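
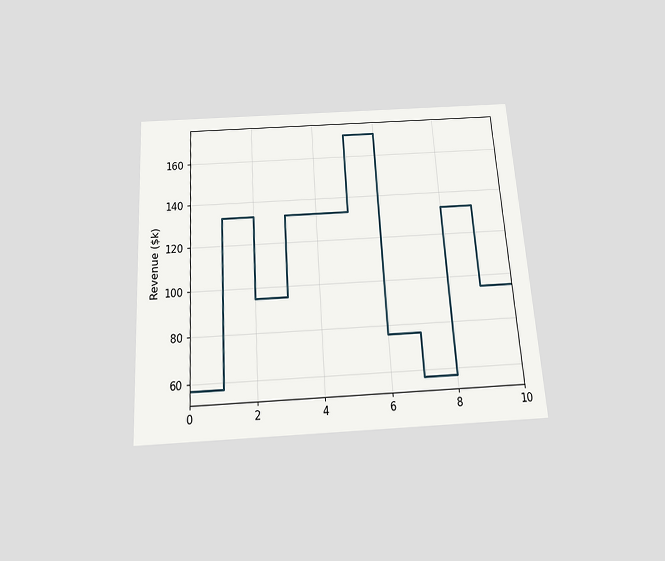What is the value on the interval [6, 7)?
$76k

The chart is tilted about 4° counter-clockwise and viewed slightly from below. On [6, 7) the step sits at $76k.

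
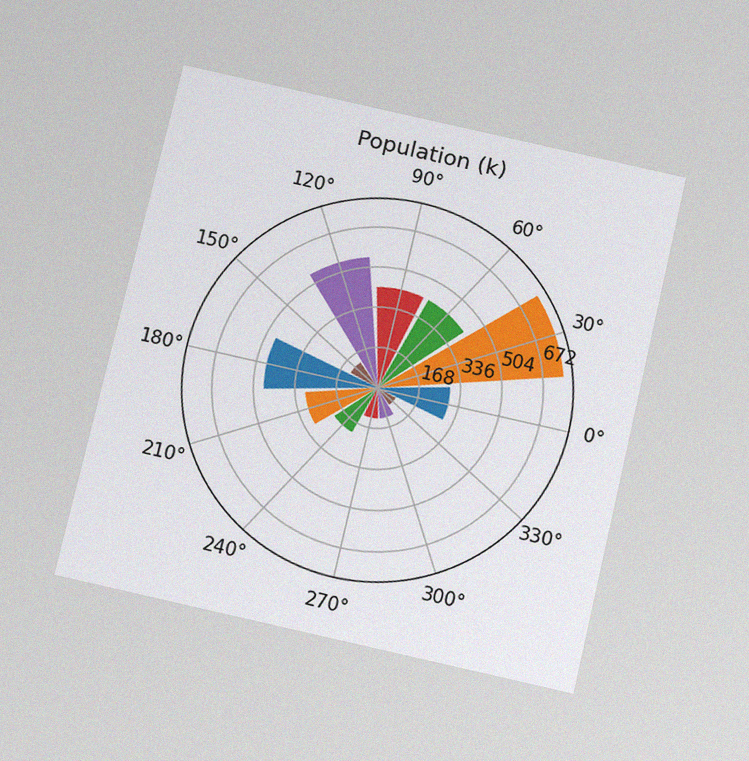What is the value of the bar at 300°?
The chart is tilted about 13° clockwise and viewed slightly from below, with some photo noise. The bar at 300° reaches 126k on the radial axis.

126k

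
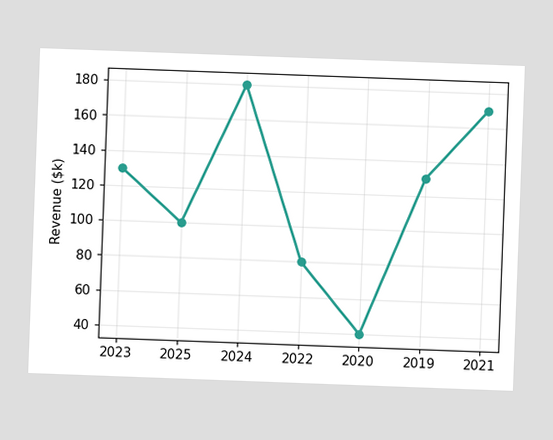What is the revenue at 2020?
The chart is tilted about 2° clockwise. At 2020, the line is at $40k.

$40k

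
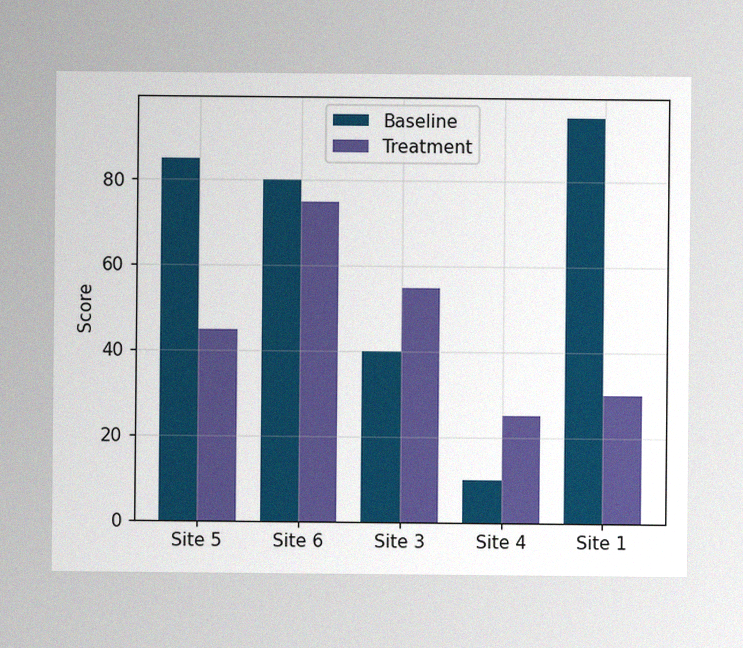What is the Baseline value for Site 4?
The image has some photo noise and uneven lighting. The Baseline bar at Site 4 reaches 10 on the y-axis.

10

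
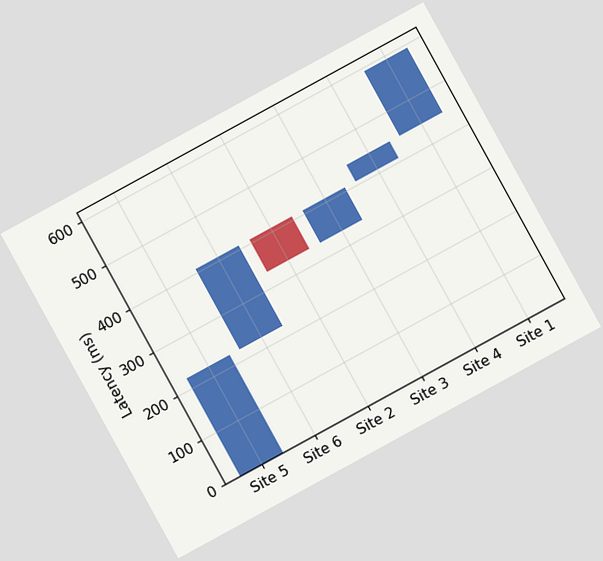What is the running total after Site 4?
The chart is tilted about 29° counter-clockwise. After Site 4 the running total reaches 444ms.

444ms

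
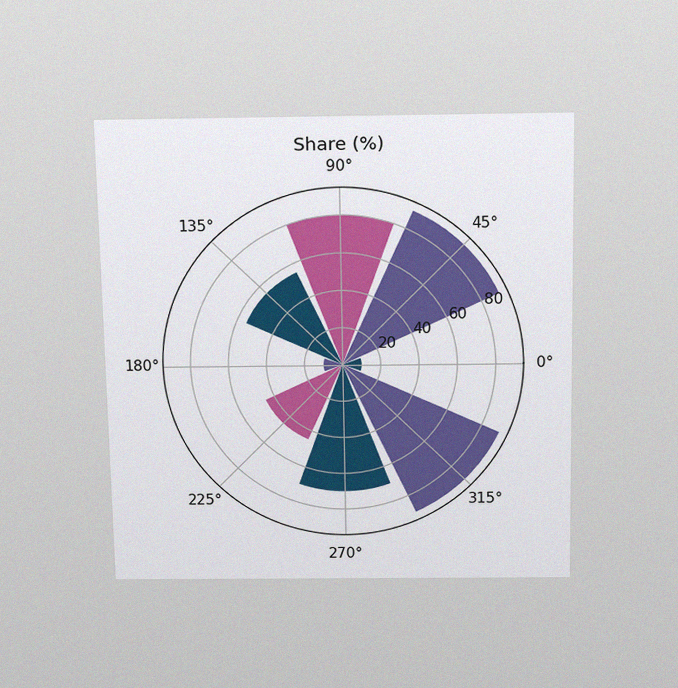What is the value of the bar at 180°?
The chart is viewed slightly from above, with some photo noise. The bar at 180° reaches 10% on the radial axis.

10%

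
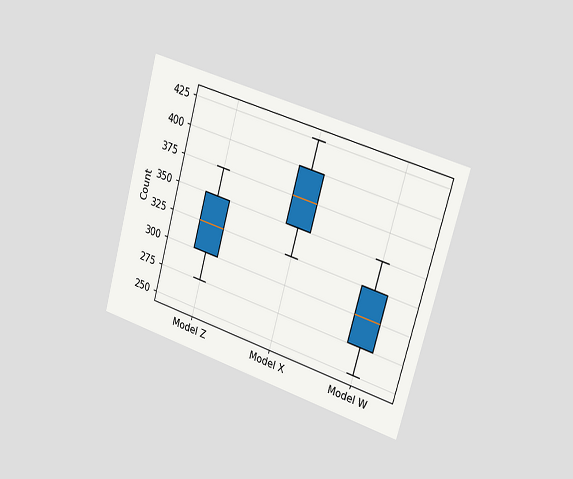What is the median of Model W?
300

The chart is tilted about 16° clockwise and viewed slightly from the right. The median line in the Model W box sits at 300.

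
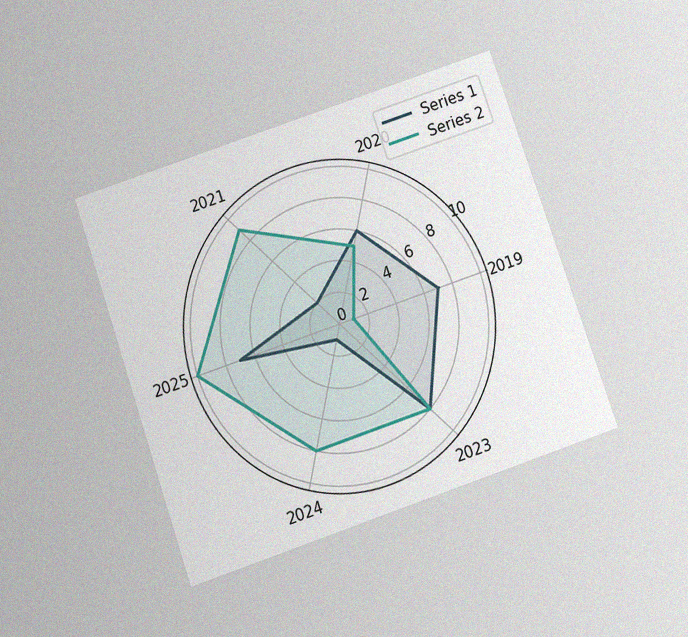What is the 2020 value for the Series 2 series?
The chart is tilted about 19° counter-clockwise and viewed slightly from below, with some photo noise. On the 2020 axis, Series 2 reaches 5.

5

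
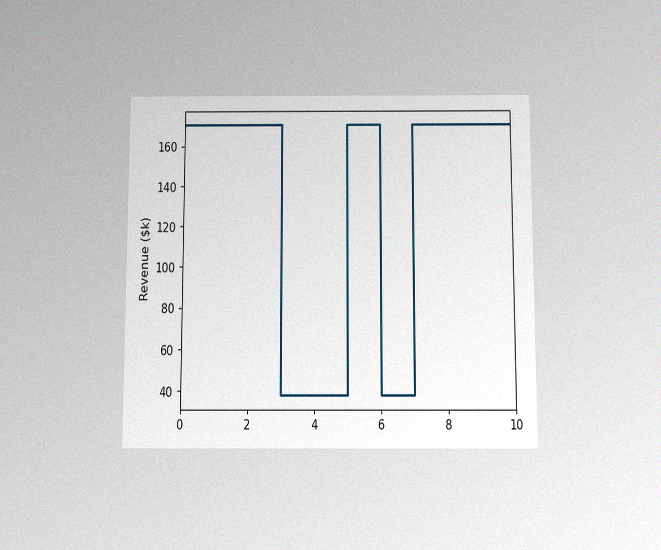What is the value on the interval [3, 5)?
The chart is viewed slightly from below, with some photo noise. On [3, 5) the step sits at $38k.

$38k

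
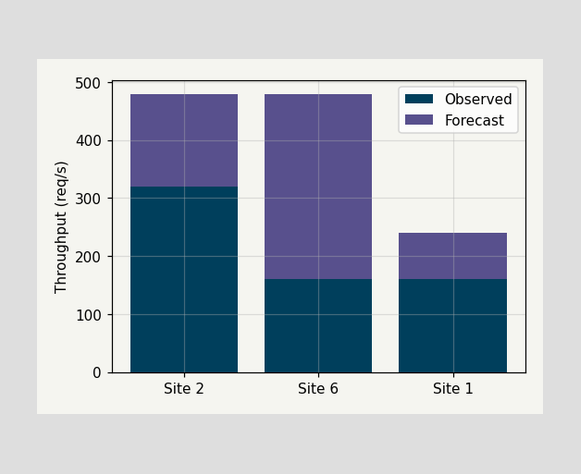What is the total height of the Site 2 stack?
The Site 2 stack's top reaches 480req/s on the y-axis.

480req/s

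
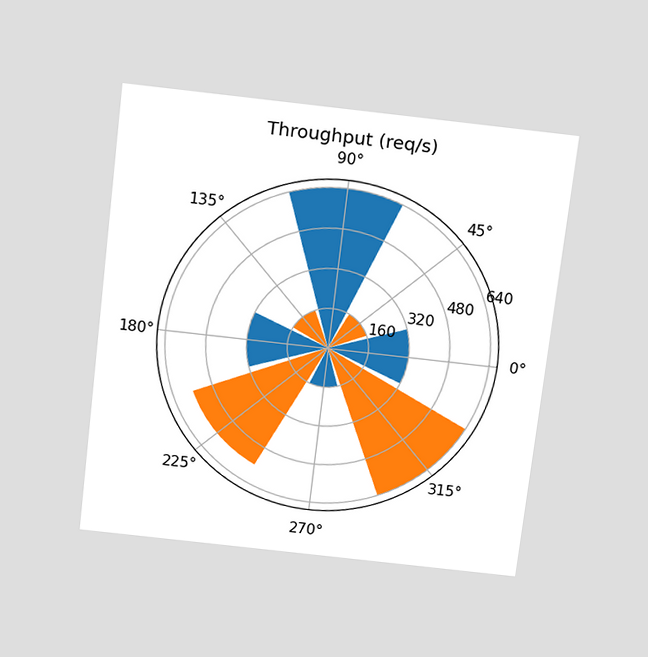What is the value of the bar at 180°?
The chart is tilted about 7° clockwise and viewed slightly from above. The bar at 180° reaches 320req/s on the radial axis.

320req/s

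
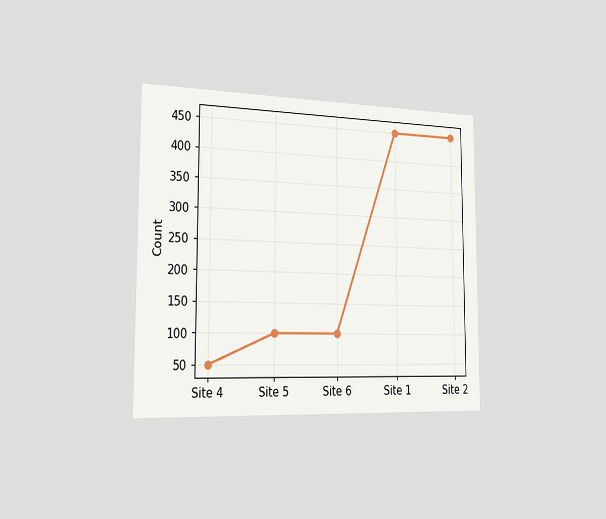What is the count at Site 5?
100

The chart is viewed slightly from the left. At Site 5, the line is at 100.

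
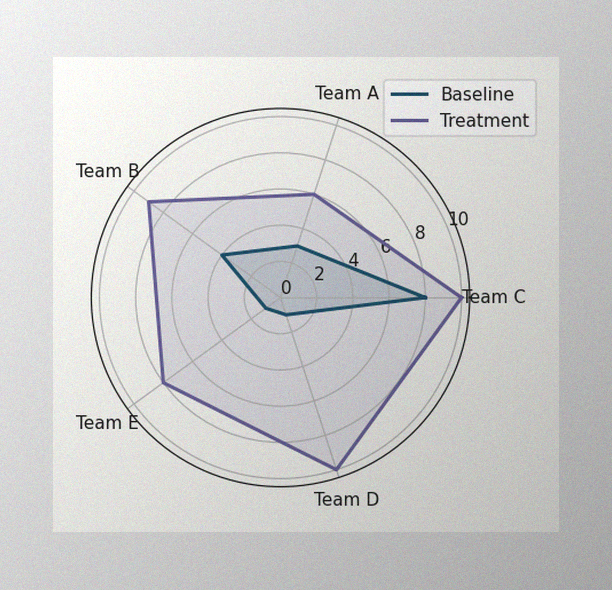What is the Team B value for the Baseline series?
4

The image has some photo noise and uneven lighting. On the Team B axis, Baseline reaches 4.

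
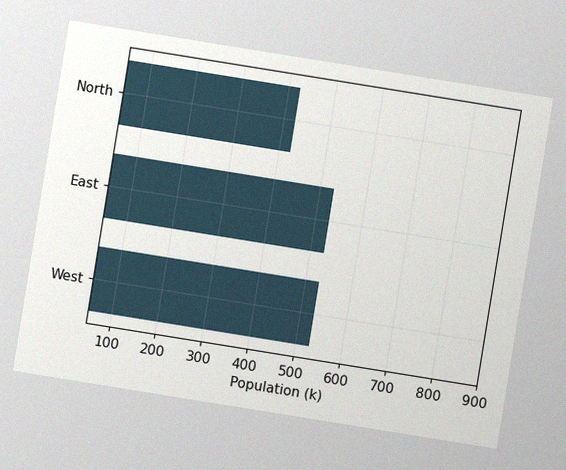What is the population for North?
424k

The chart is tilted about 9° clockwise, with some photo noise. Reading along the chart's x-axis, the North bar reaches 424k.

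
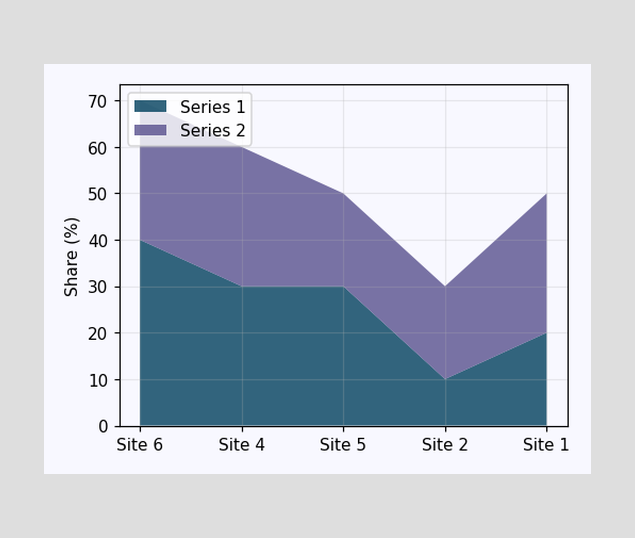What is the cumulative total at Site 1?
50%

The stacked total at Site 1 reaches 50%.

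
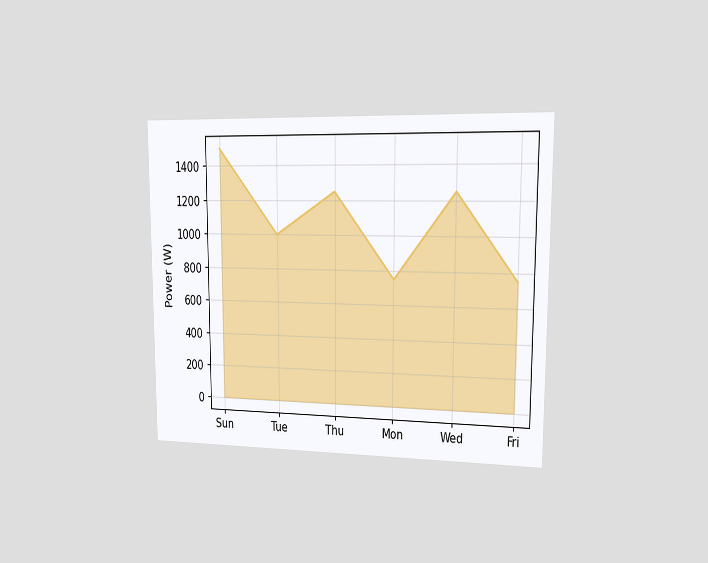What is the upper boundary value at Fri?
750W

The chart is viewed slightly from the right. At Fri the upper boundary is at 750W.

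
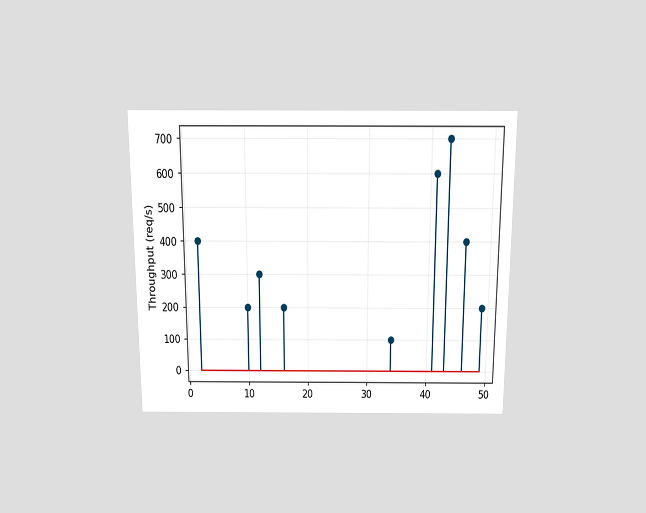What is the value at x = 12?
300req/s

The chart is viewed slightly from above. The stem at x=12 reaches 300req/s.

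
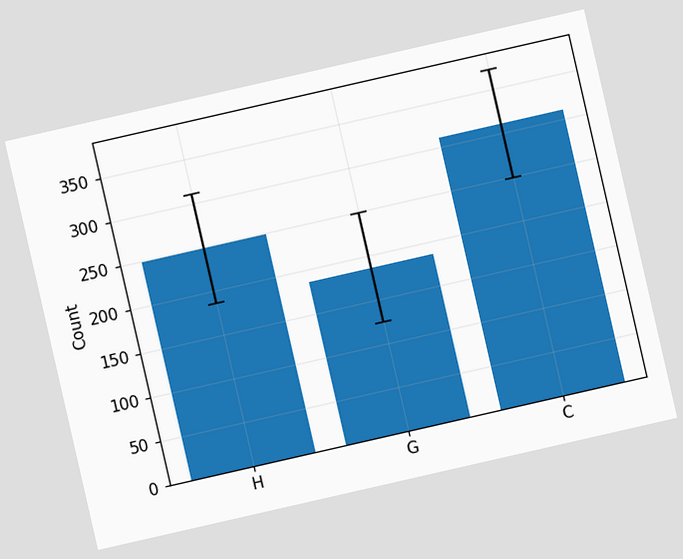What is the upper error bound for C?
The chart is tilted about 13° counter-clockwise. The C bar's upper whisker reaches 372.

372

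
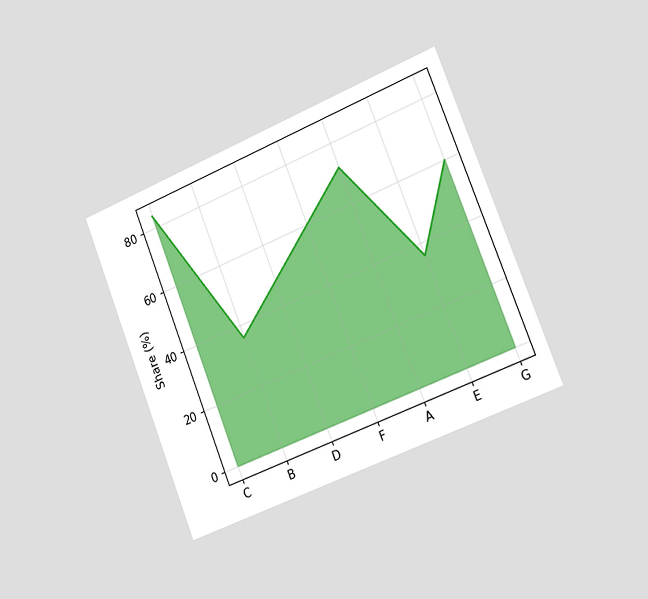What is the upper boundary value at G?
60%

The chart is tilted about 22° counter-clockwise and viewed slightly from the right. At G the upper boundary is at 60%.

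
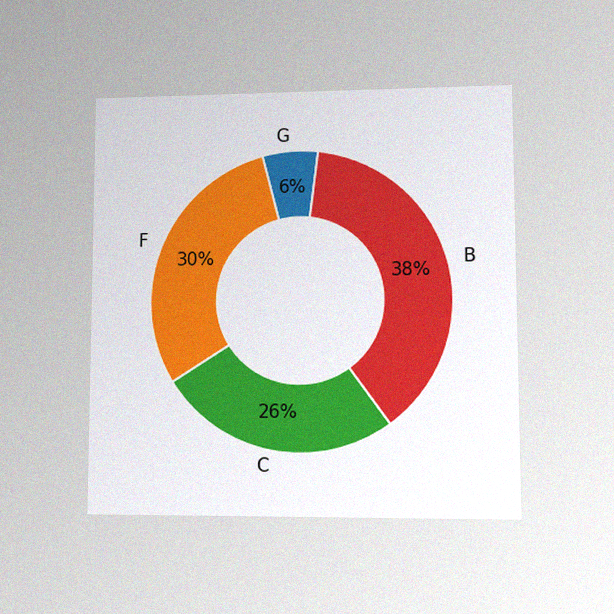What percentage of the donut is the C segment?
26%

The chart is viewed at a slight angle, with some photo noise. The C segment takes up 26% of the ring.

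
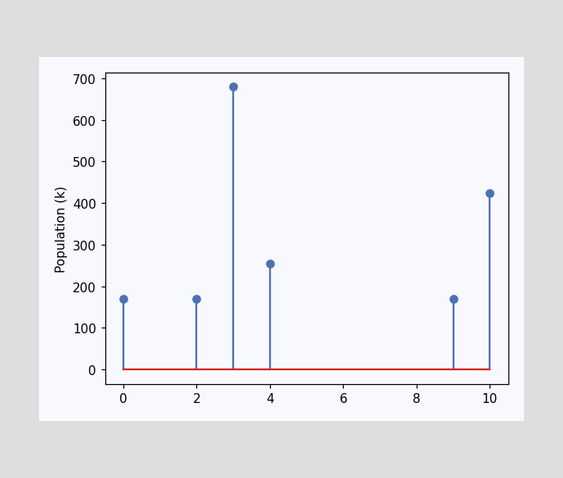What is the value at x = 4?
255k

The stem at x=4 reaches 255k.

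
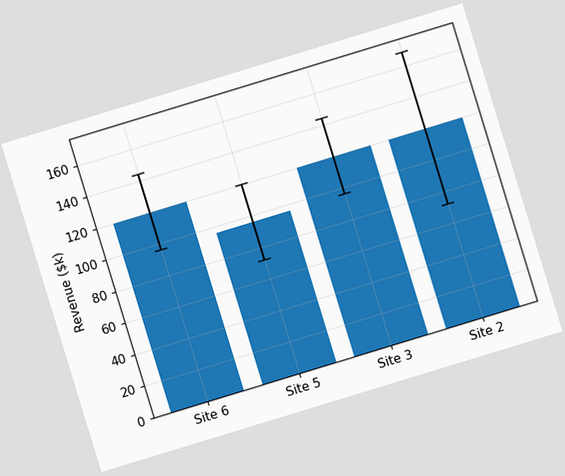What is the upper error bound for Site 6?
The chart is tilted about 17° counter-clockwise. The Site 6 bar's upper whisker reaches $144k.

$144k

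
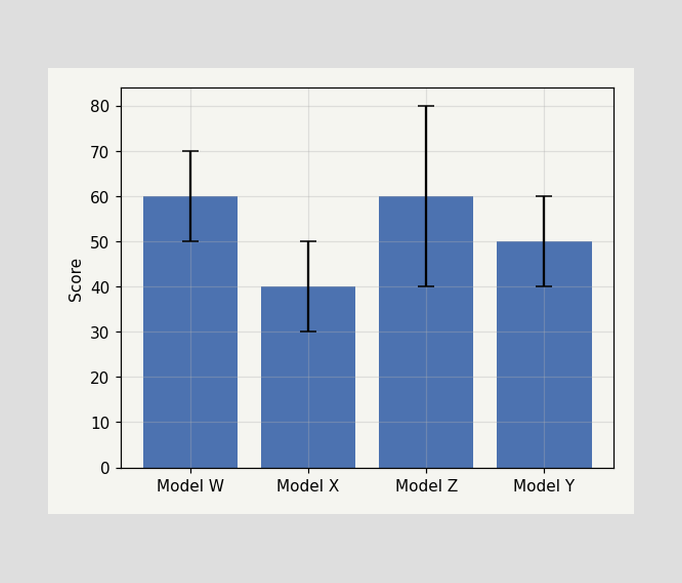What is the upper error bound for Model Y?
60

The Model Y bar's upper whisker reaches 60.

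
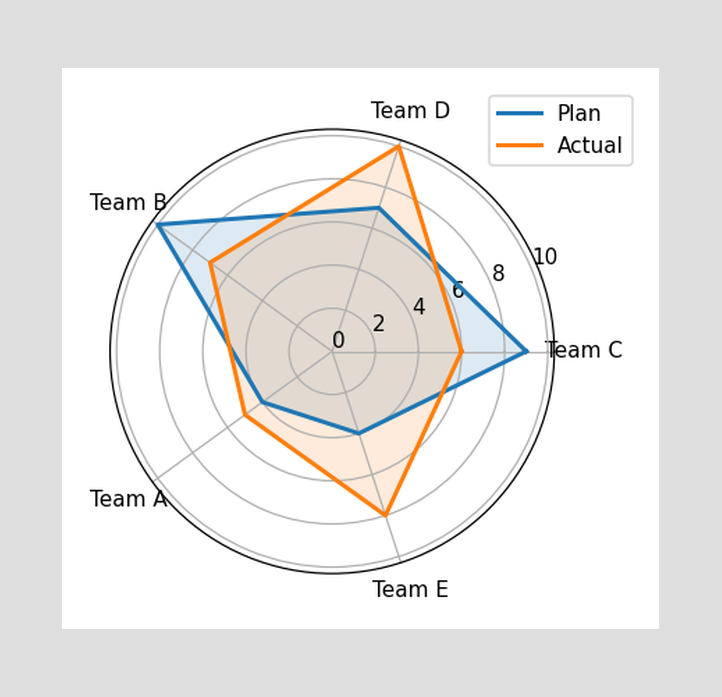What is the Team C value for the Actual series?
6

On the Team C axis, Actual reaches 6.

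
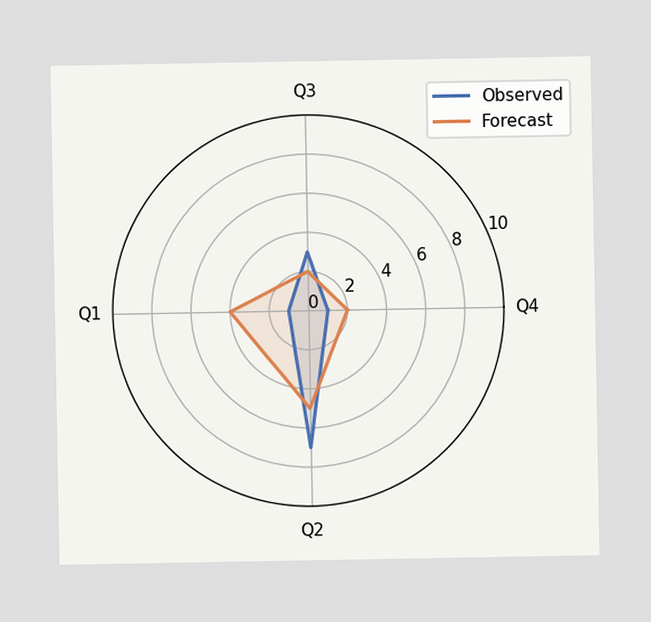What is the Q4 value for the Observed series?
1

On the Q4 axis, Observed reaches 1.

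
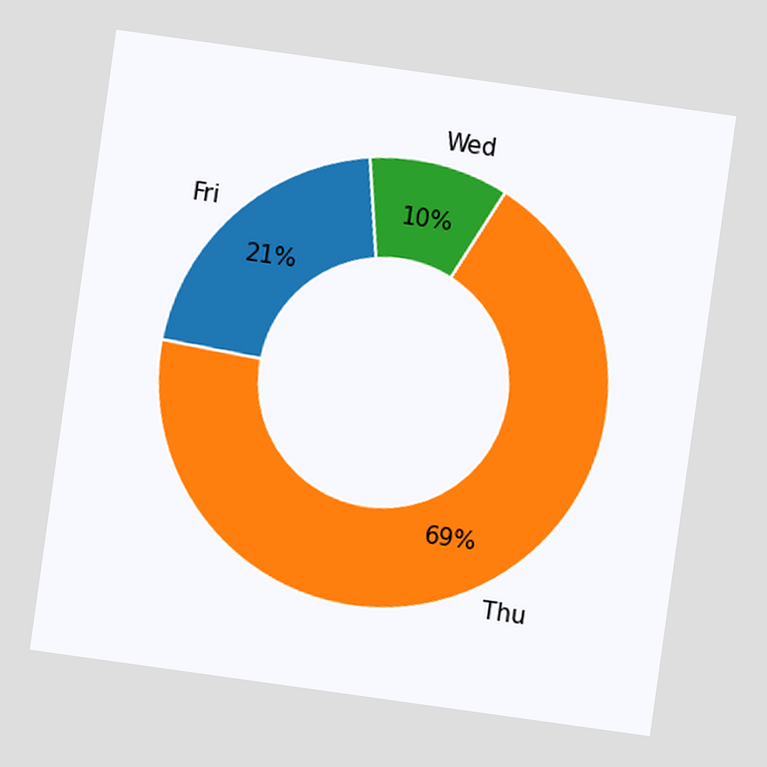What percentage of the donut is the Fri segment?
21%

The chart is tilted about 8° clockwise. The Fri segment takes up 21% of the ring.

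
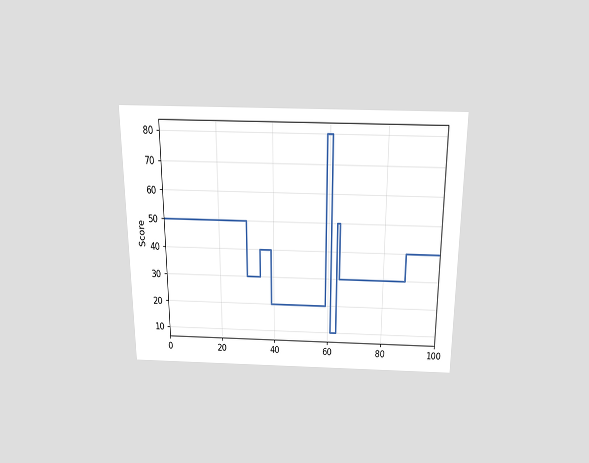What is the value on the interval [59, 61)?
80

The chart is viewed slightly from above. On [59, 61) the step sits at 80.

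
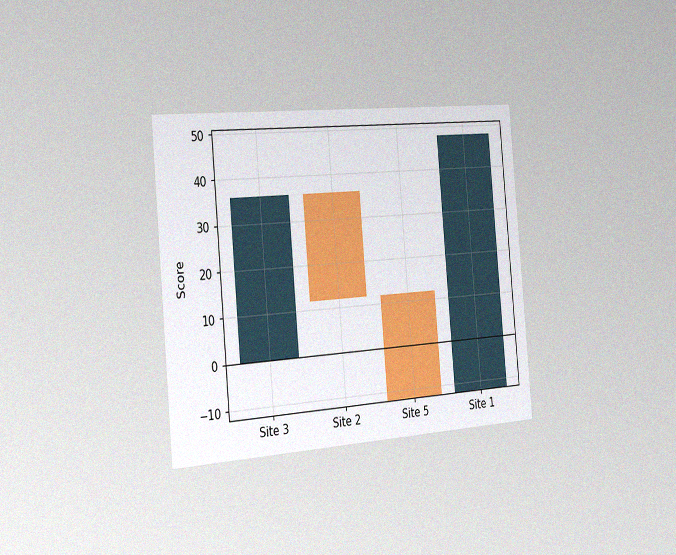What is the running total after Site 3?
The chart is tilted about 5° counter-clockwise and viewed slightly from the left, with some photo noise. After Site 3 the running total reaches 36.

36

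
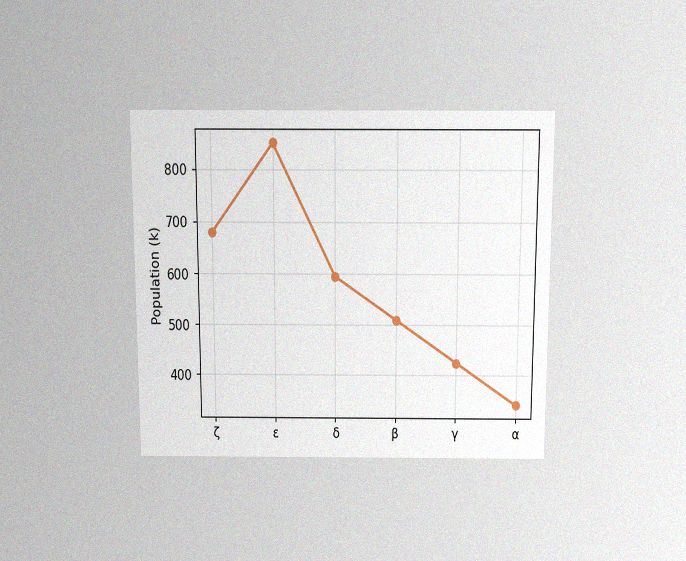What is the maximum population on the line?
850k

The chart is viewed slightly from above, with some photo noise. The highest point is at ε, and reading across to the y-axis gives 850k.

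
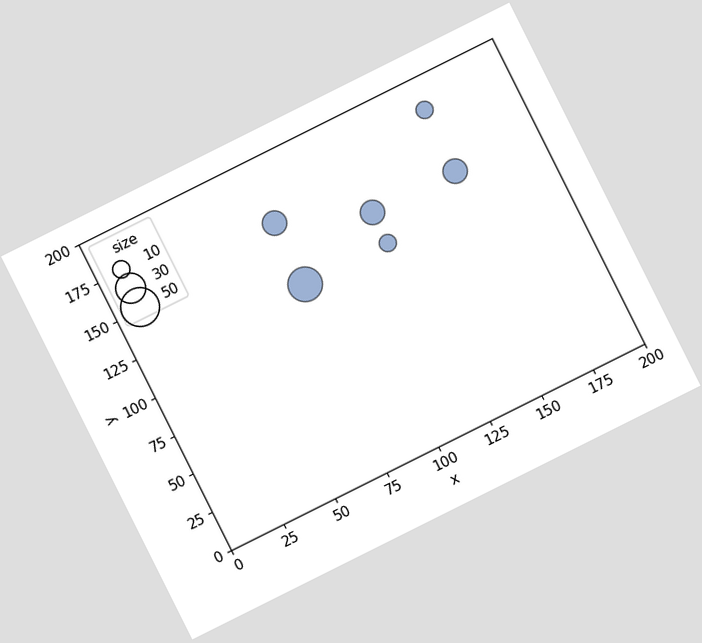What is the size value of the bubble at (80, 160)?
The chart is tilted about 27° counter-clockwise. Matching the bubble at (80, 160) against the size legend gives 20.

20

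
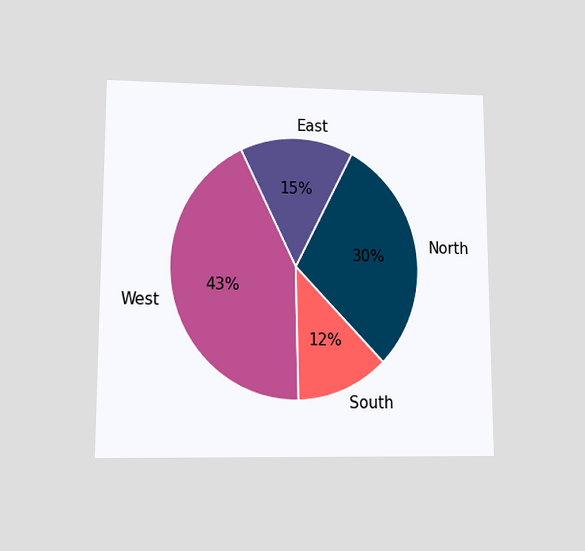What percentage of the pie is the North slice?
30%

The chart is viewed at a slight angle. The North slice takes up 30% of the pie.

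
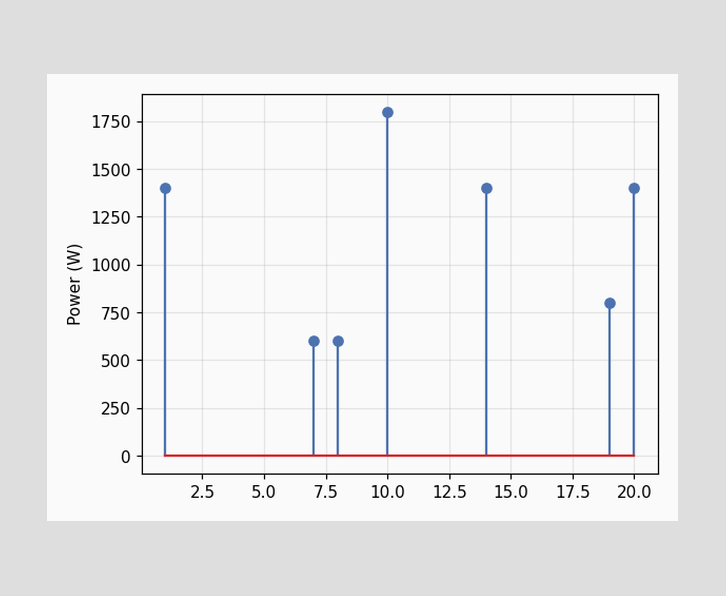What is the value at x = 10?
The stem at x=10 reaches 1800W.

1800W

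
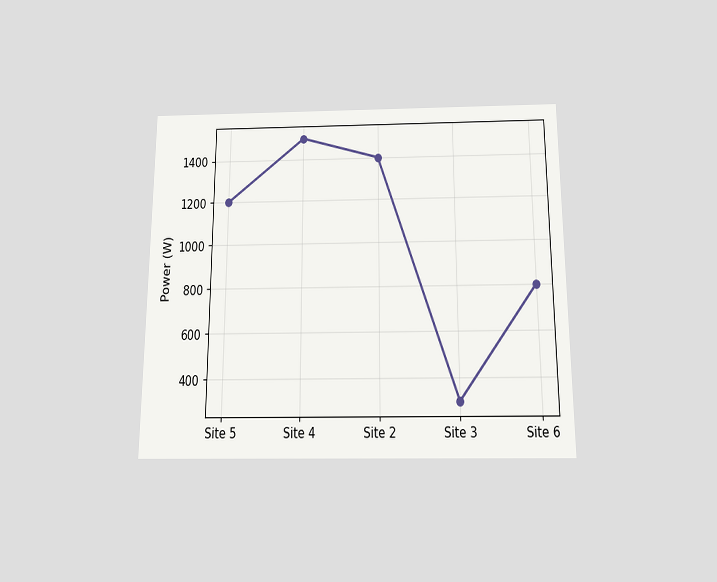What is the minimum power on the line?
300W

The chart is viewed slightly from below. The lowest point is at Site 3, and reading across to the y-axis gives 300W.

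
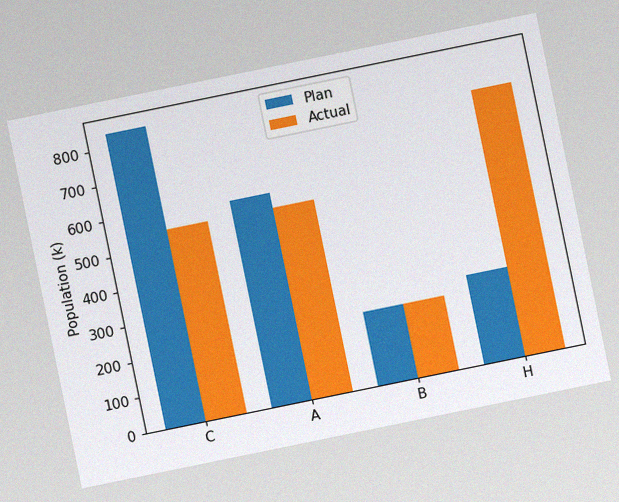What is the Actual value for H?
The chart is tilted about 12° counter-clockwise, with some photo noise. The Actual bar at H reaches 756k on the y-axis.

756k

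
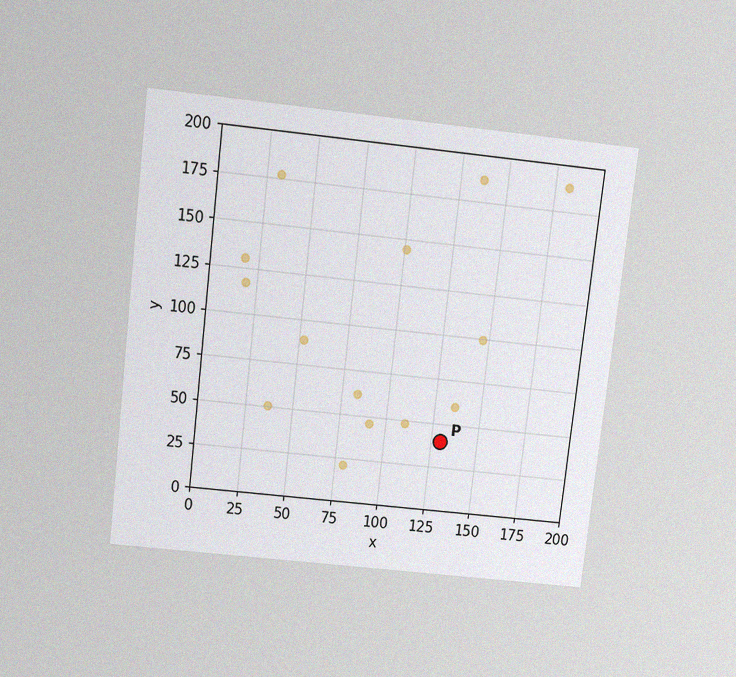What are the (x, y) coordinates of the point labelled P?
The chart is tilted about 7° clockwise and viewed slightly from above, with some photo noise. Following the gridlines from P to each axis, P sits at (130, 40).

(130, 40)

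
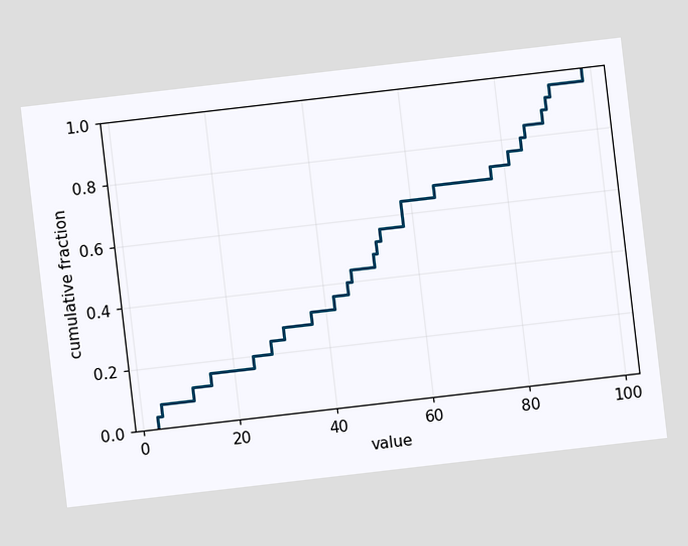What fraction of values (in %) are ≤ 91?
96%

The chart is tilted about 7° counter-clockwise. At x=91 the ECDF step is at 96%.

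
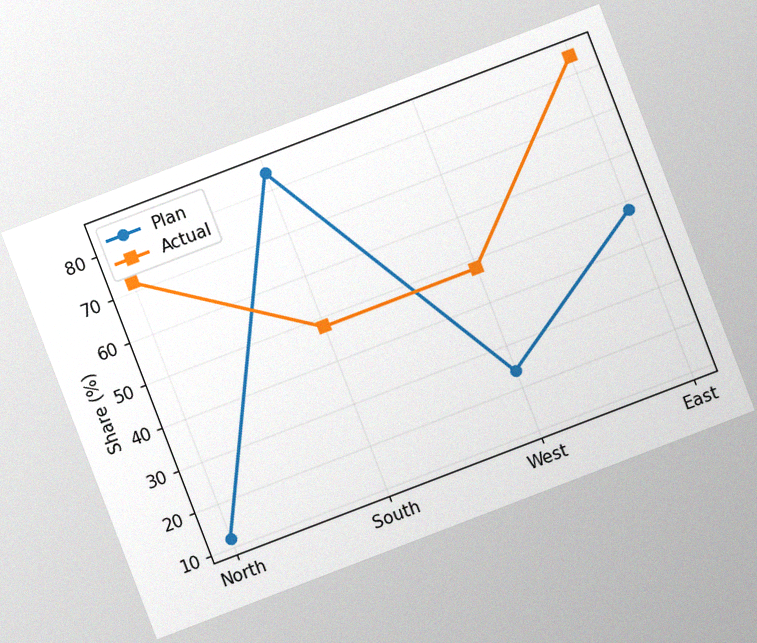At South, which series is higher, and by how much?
Plan, by 36%

The chart is tilted about 21° counter-clockwise, with some photo noise. At South, Plan sits above the other line by 36%.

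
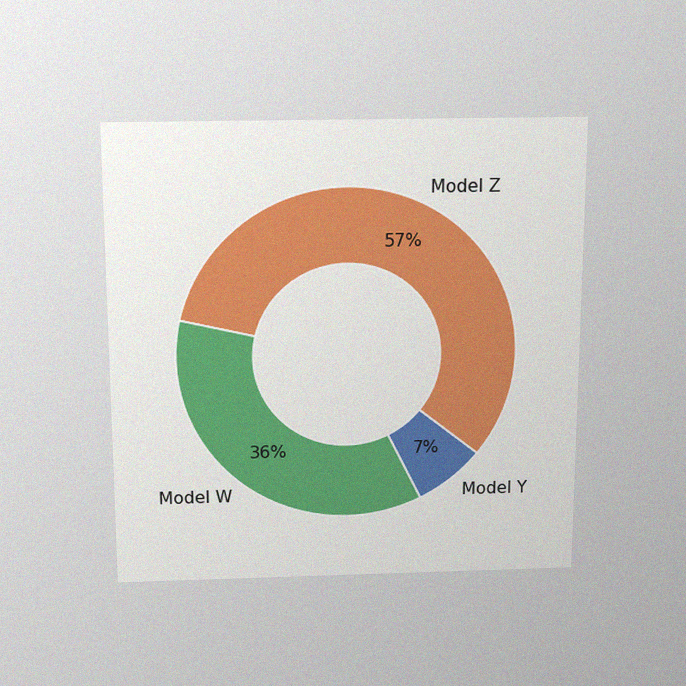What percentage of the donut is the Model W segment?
36%

The chart is viewed slightly from above, with some photo noise. The Model W segment takes up 36% of the ring.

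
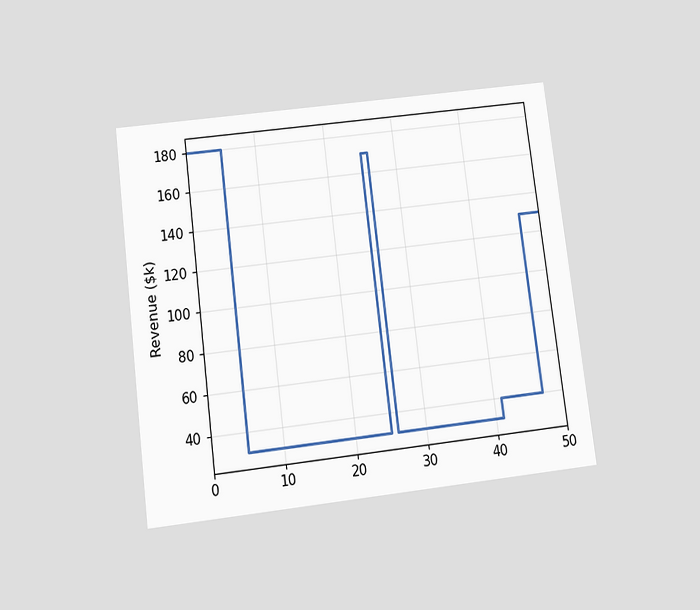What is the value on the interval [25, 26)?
$170k

The chart is tilted about 7° counter-clockwise and viewed slightly from below. On [25, 26) the step sits at $170k.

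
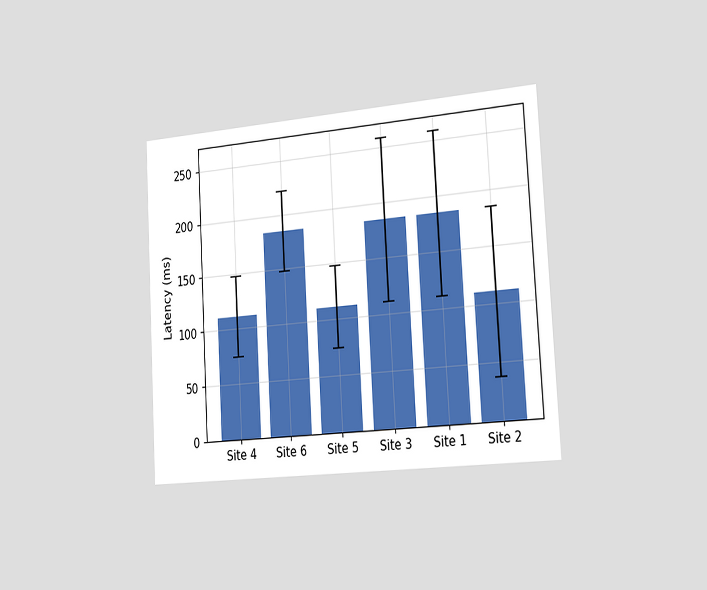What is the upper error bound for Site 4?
The chart is tilted about 3° counter-clockwise and viewed slightly from the right. The Site 4 bar's upper whisker reaches 148ms.

148ms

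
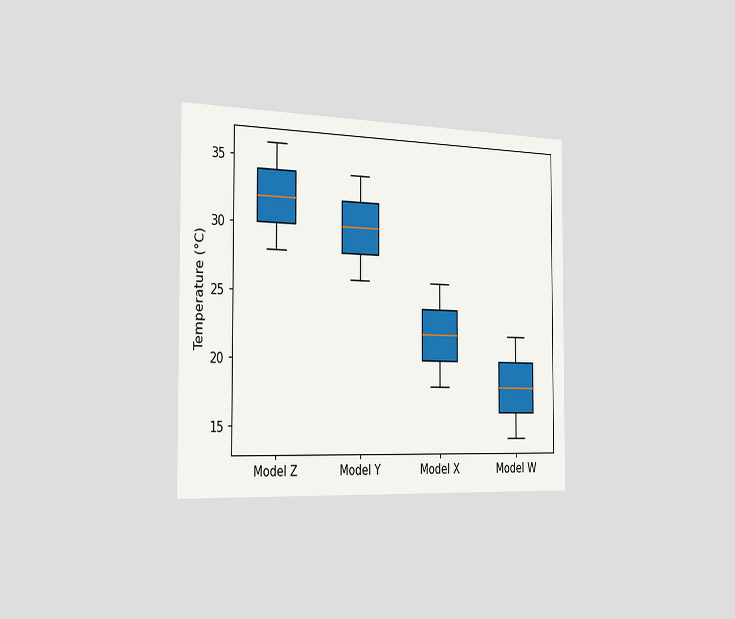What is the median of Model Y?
30°C

The chart is viewed slightly from the left. The median line in the Model Y box sits at 30°C.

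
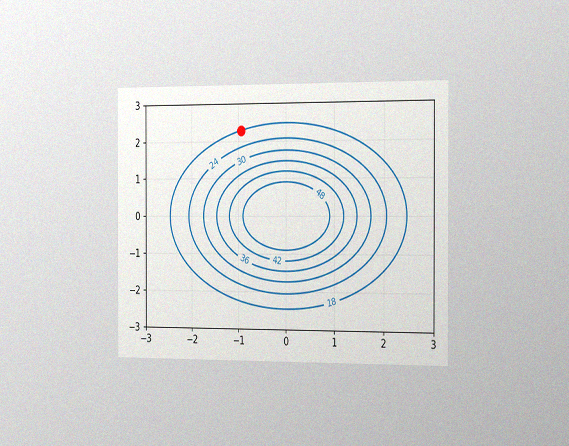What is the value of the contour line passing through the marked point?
The chart is viewed slightly from the right, with some photo noise. The marked point sits on the contour labelled 18.

18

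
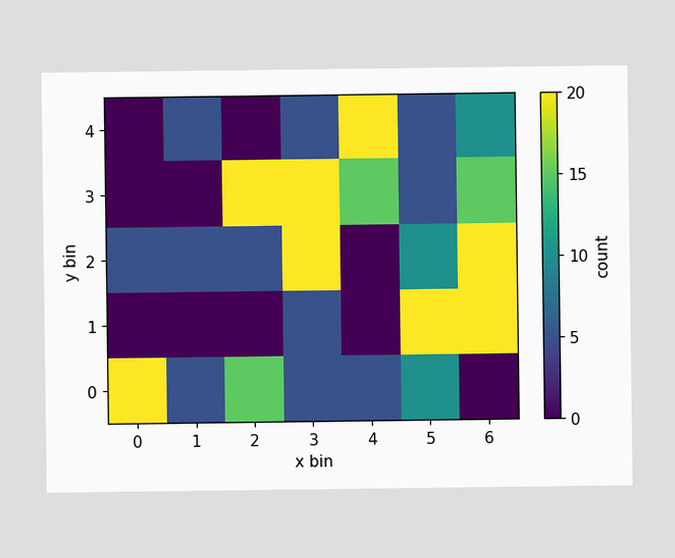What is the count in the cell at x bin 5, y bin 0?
Matching the cell (5, 0) against the colorbar gives 10.

10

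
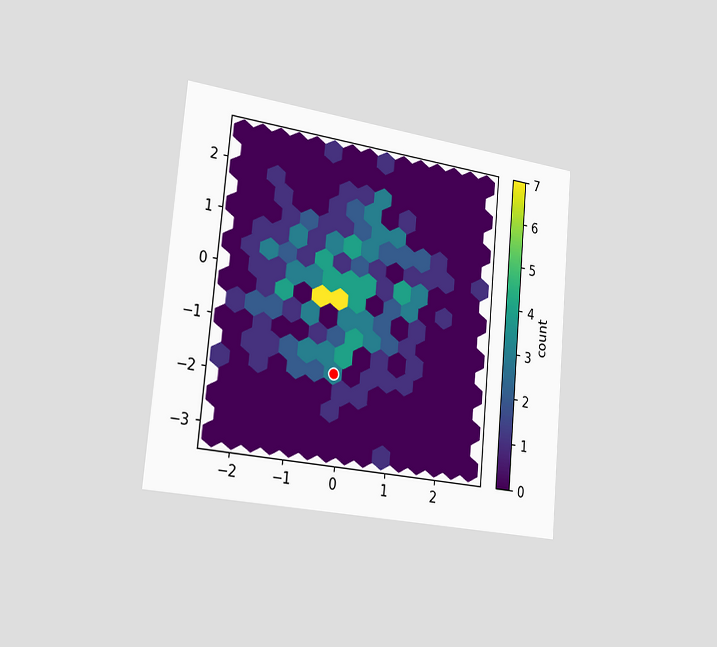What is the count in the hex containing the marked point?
3

The chart is tilted about 5° clockwise and viewed slightly from the left. The marked hex reads 3 on the colorbar.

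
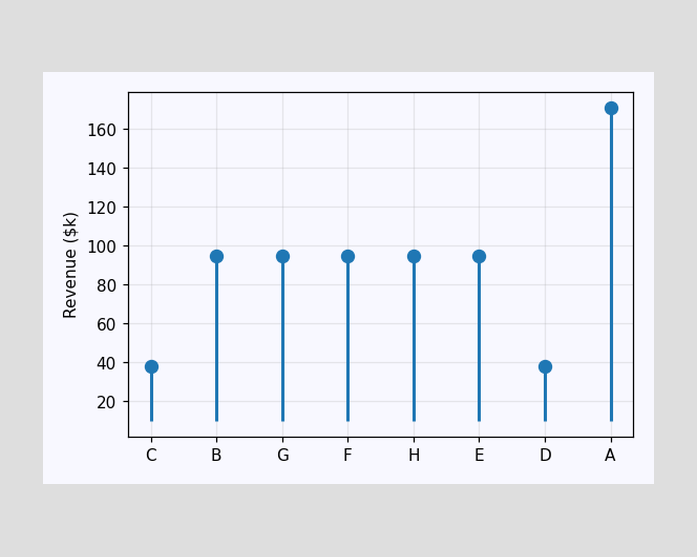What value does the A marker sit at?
$171k

The A marker sits at $171k.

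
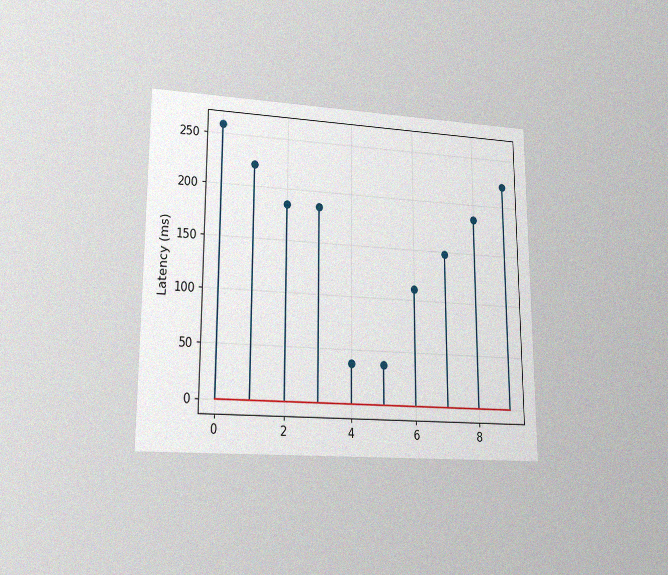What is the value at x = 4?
37ms

The chart is viewed at a slight angle, with some photo noise. The stem at x=4 reaches 37ms.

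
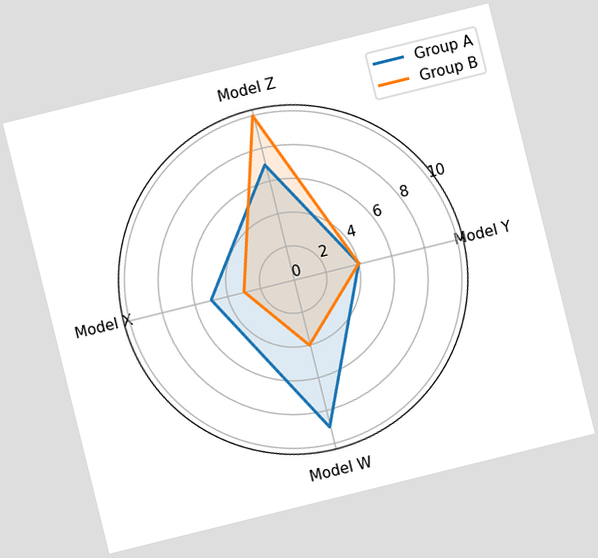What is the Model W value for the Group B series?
4

The chart is tilted about 14° counter-clockwise. On the Model W axis, Group B reaches 4.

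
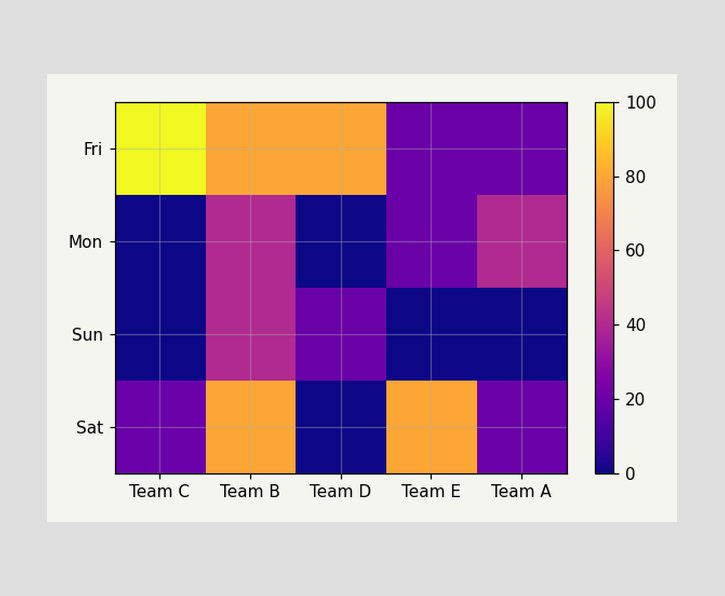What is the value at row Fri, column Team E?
20

Matching cell (Fri, Team E) against the colorbar gives 20.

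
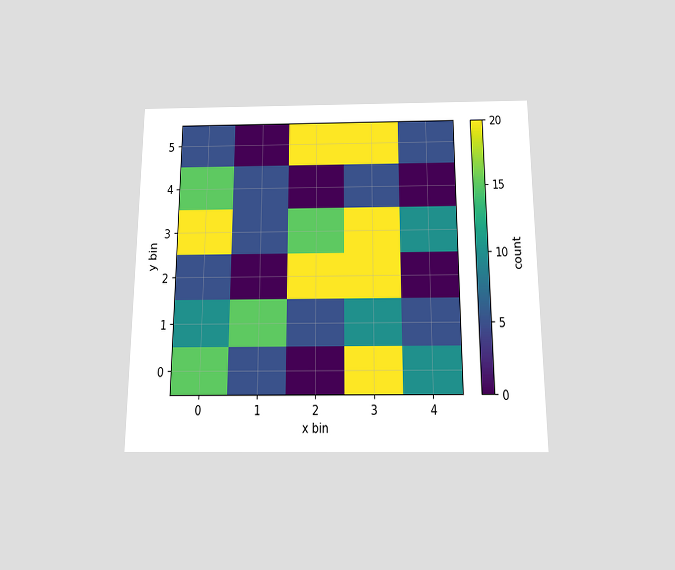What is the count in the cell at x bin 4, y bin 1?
5

The chart is viewed slightly from below. Matching the cell (4, 1) against the colorbar gives 5.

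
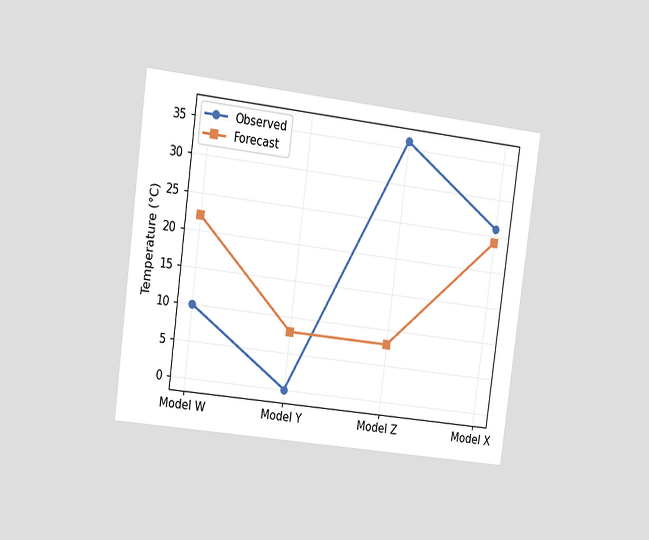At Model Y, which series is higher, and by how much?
Forecast, by 8°C

The chart is tilted about 7° clockwise and viewed at a slight angle. At Model Y, Forecast sits above the other line by 8°C.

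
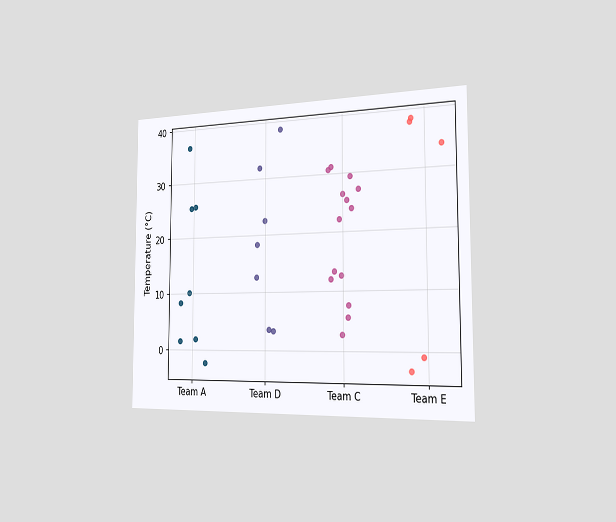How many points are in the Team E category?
The chart is viewed slightly from the right. Counting the markers in the Team E column gives 5.

5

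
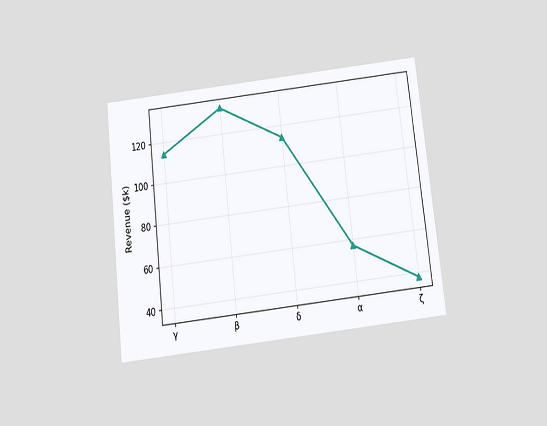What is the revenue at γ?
The chart is tilted about 6° counter-clockwise and viewed slightly from below. At γ, the line is at $114k.

$114k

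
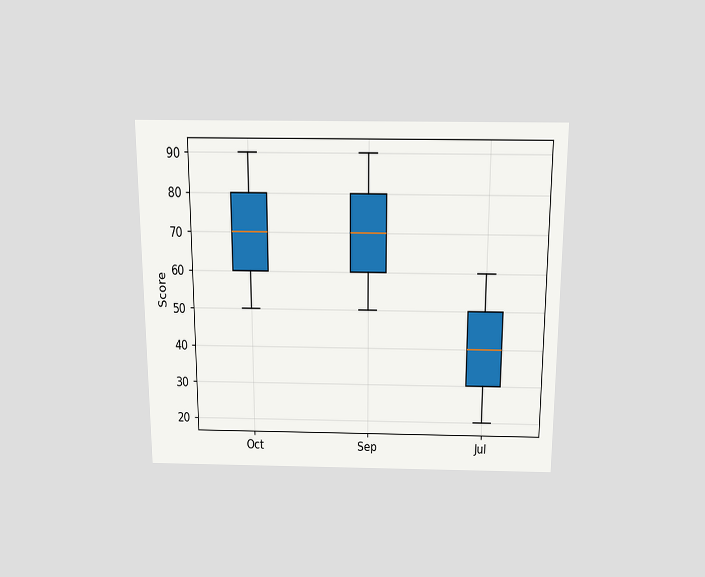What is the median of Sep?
The chart is viewed slightly from above. The median line in the Sep box sits at 70.

70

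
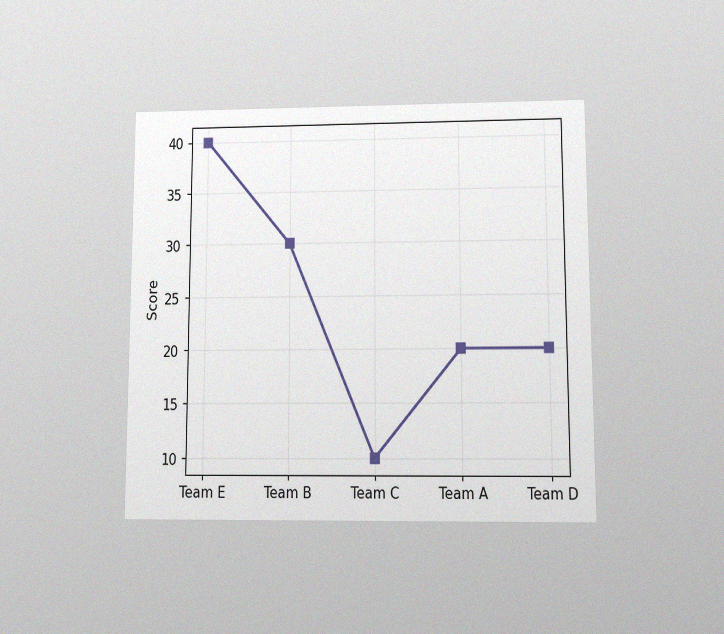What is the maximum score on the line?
The chart is viewed at a slight angle, with some photo noise. The highest point is at Team E, and reading across to the y-axis gives 40.

40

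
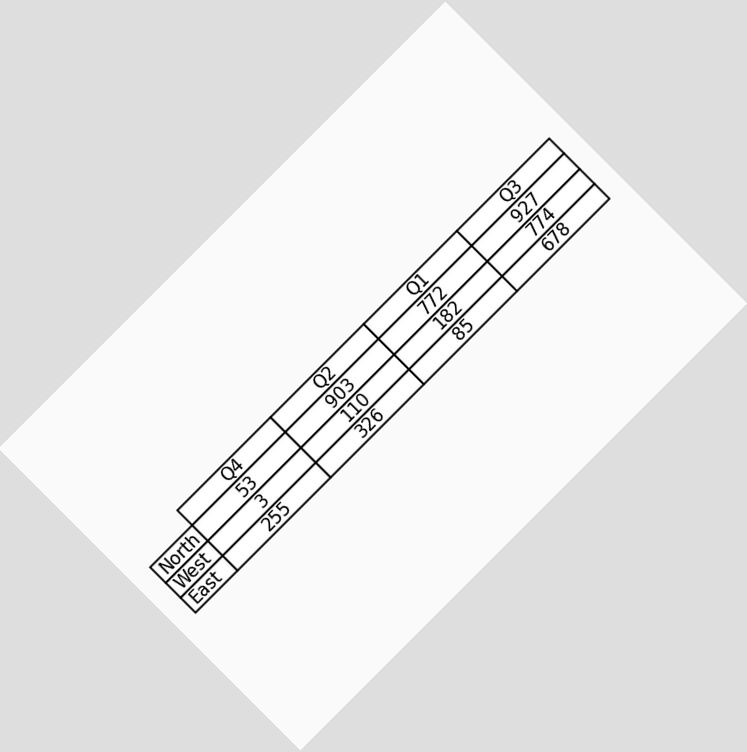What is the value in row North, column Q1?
The chart is tilted about 45° counter-clockwise. The (North, Q1) cell reads 772.

772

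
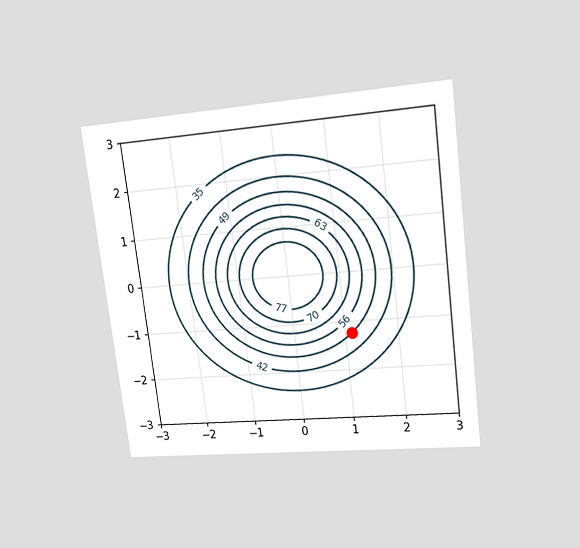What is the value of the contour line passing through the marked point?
The chart is tilted about 7° counter-clockwise and viewed at a slight angle. The marked point sits on the contour labelled 49.

49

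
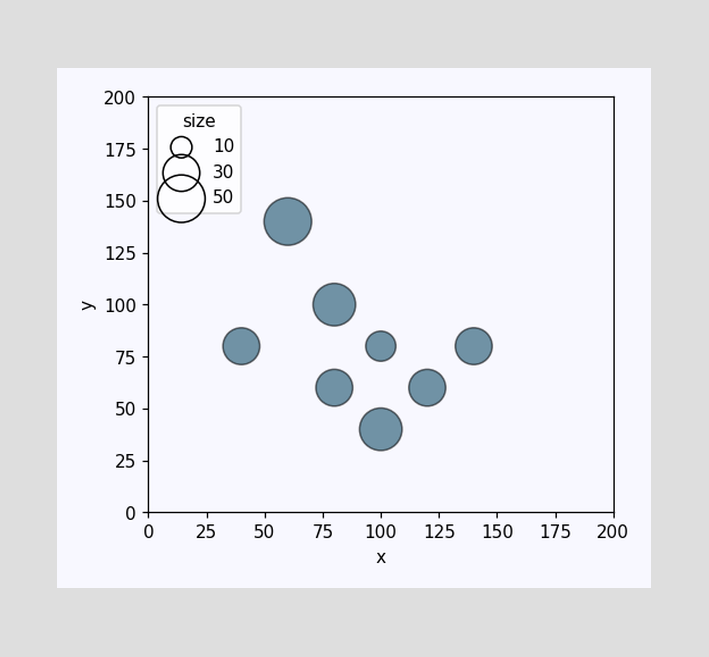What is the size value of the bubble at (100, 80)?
Matching the bubble at (100, 80) against the size legend gives 20.

20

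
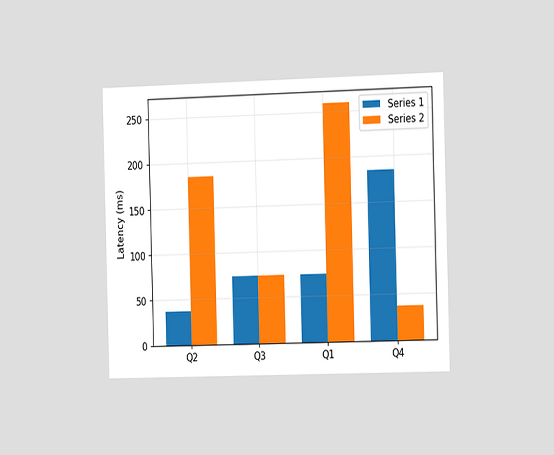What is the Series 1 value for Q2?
The chart is viewed slightly from the right. The Series 1 bar at Q2 reaches 37ms on the y-axis.

37ms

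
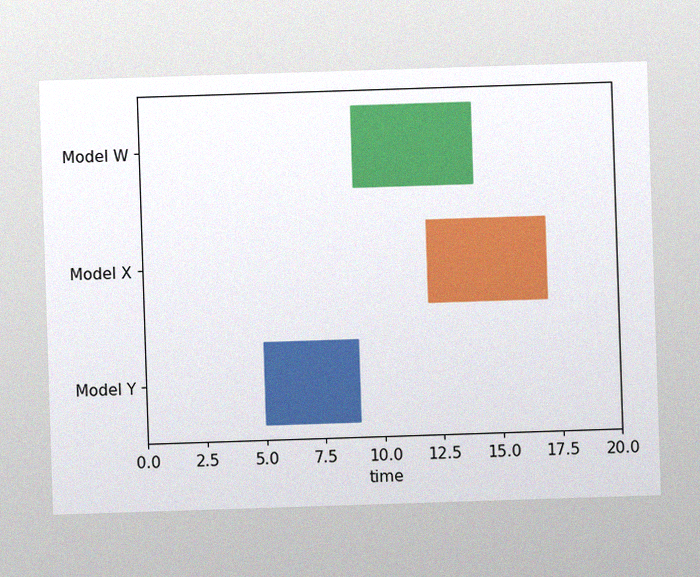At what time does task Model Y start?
The image has some photo noise and uneven lighting. The Model Y bar begins at t=5.

5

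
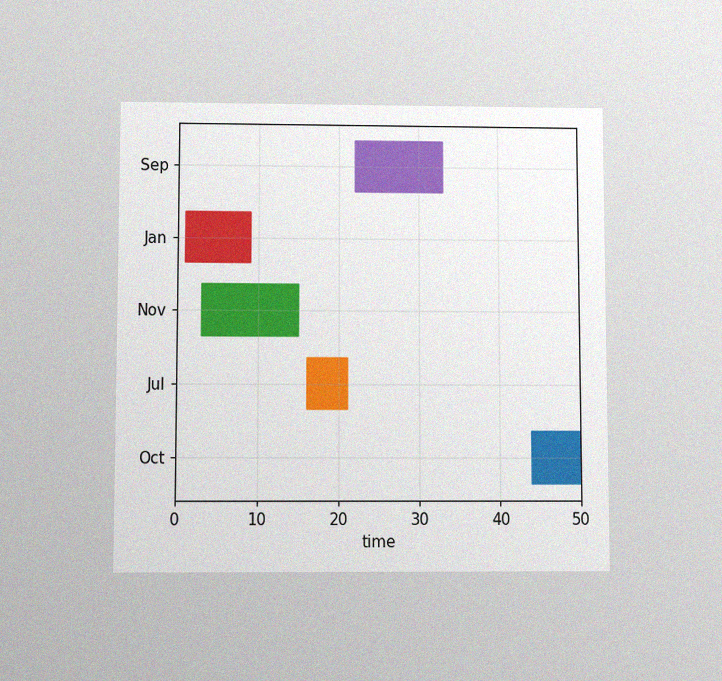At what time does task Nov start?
The chart is viewed slightly from below, with some photo noise. The Nov bar begins at t=3.

3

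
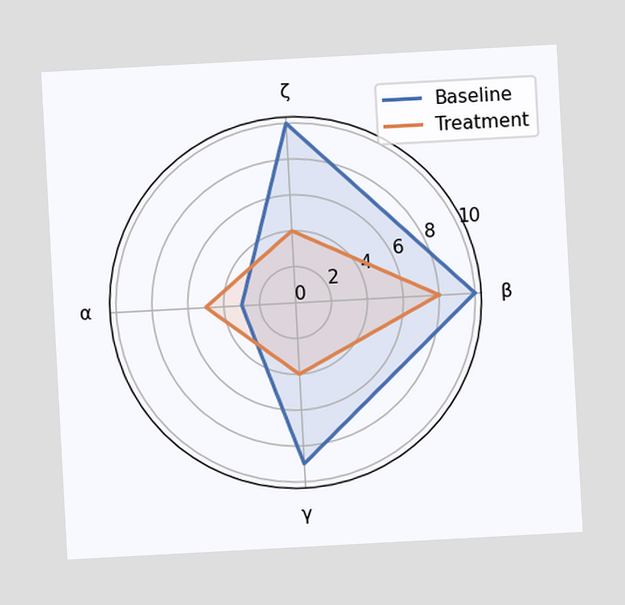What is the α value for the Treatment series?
The chart is tilted about 3° counter-clockwise. On the α axis, Treatment reaches 5.

5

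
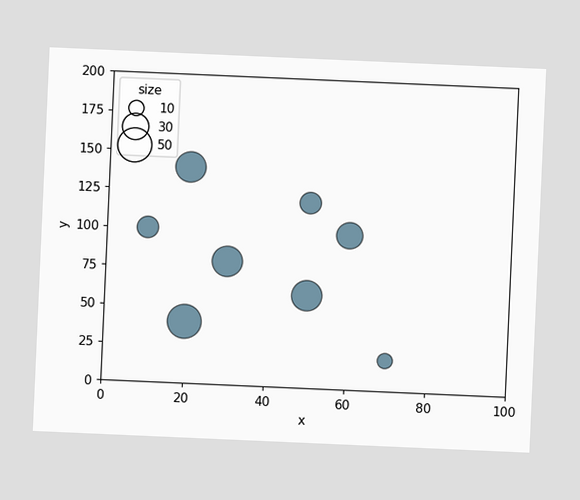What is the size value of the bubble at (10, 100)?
The chart is tilted about 3° clockwise. Matching the bubble at (10, 100) against the size legend gives 20.

20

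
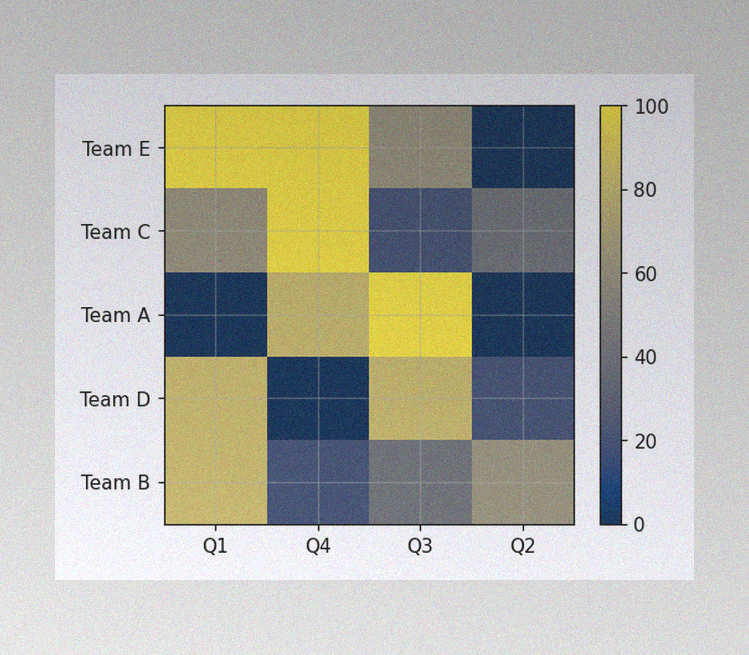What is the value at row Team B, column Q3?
40

The image has some photo noise and uneven lighting. Matching cell (Team B, Q3) against the colorbar gives 40.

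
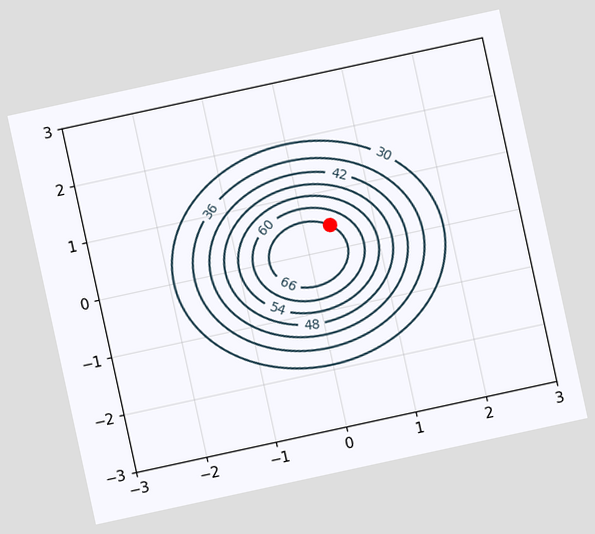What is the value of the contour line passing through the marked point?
The chart is tilted about 12° counter-clockwise. The marked point sits on the contour labelled 66.

66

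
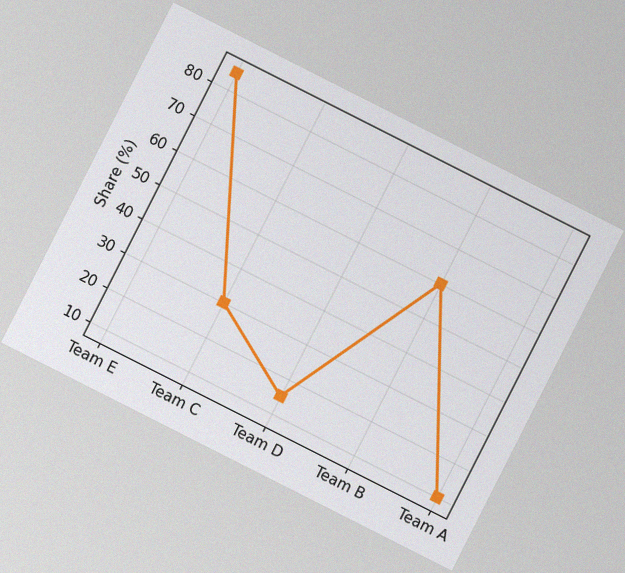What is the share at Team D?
15%

The chart is tilted about 27° clockwise, with some photo noise. At Team D, the line is at 15%.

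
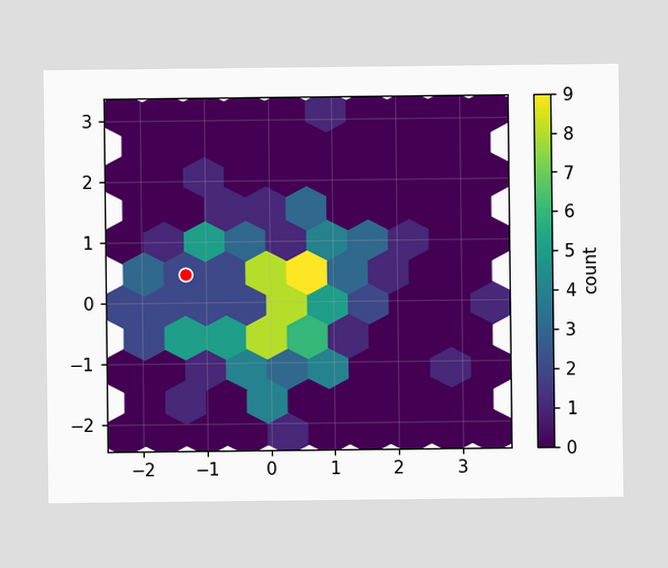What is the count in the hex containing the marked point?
The marked hex reads 2 on the colorbar.

2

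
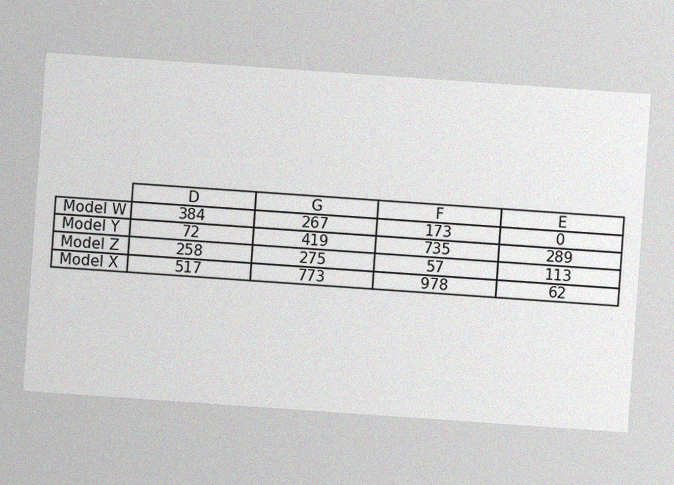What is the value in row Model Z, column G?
The chart is tilted about 4° clockwise, with some photo noise. The (Model Z, G) cell reads 275.

275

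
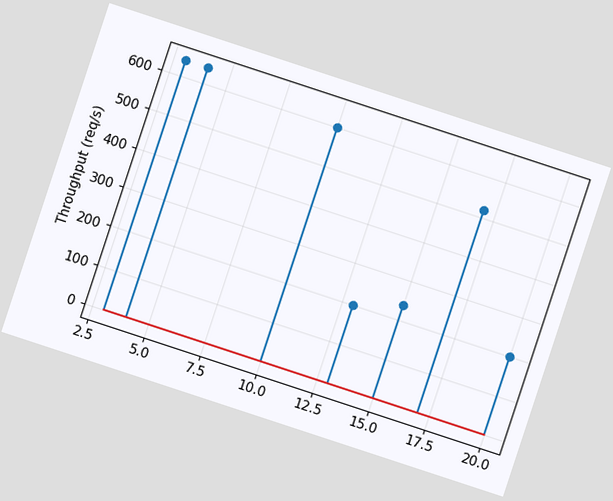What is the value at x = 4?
The chart is tilted about 18° clockwise. The stem at x=4 reaches 640req/s.

640req/s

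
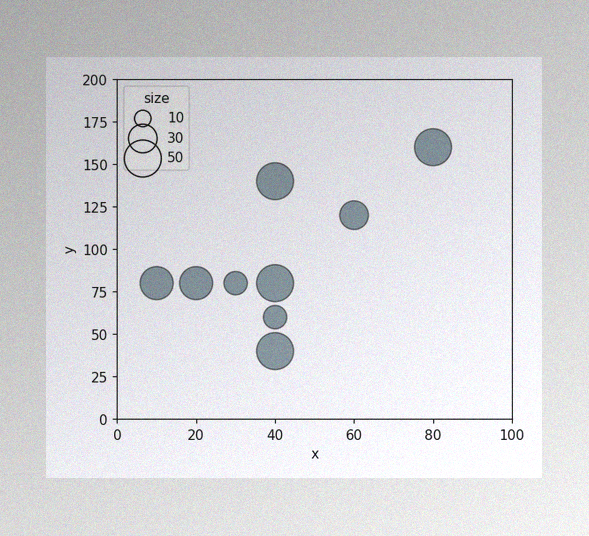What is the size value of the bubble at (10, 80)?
40

The image has some photo noise and uneven lighting. Matching the bubble at (10, 80) against the size legend gives 40.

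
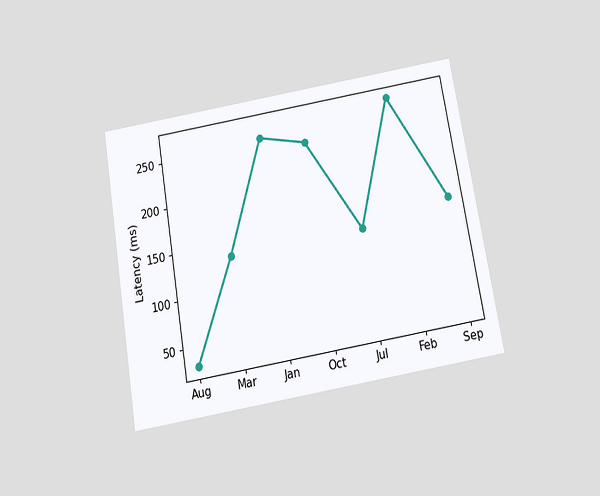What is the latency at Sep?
The chart is tilted about 10° counter-clockwise and viewed slightly from below. At Sep, the line is at 150ms.

150ms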